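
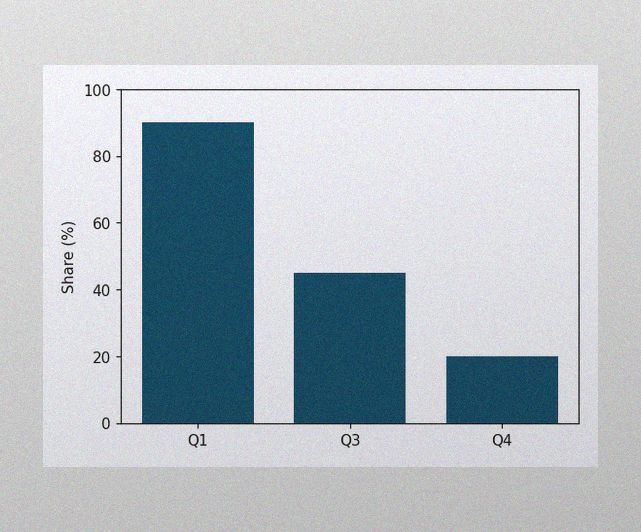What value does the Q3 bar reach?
The image has some photo noise and uneven lighting. Reading along the chart's y-axis, the Q3 bar reaches 45%.

45%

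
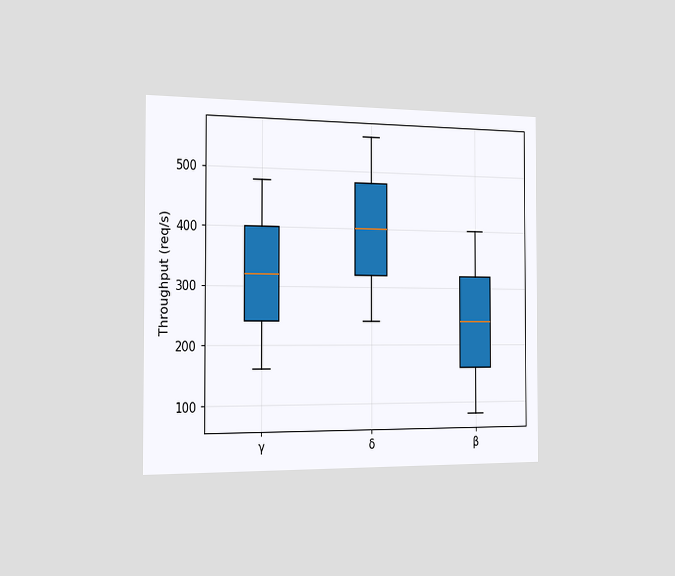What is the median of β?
The chart is viewed slightly from the left. The median line in the β box sits at 240req/s.

240req/s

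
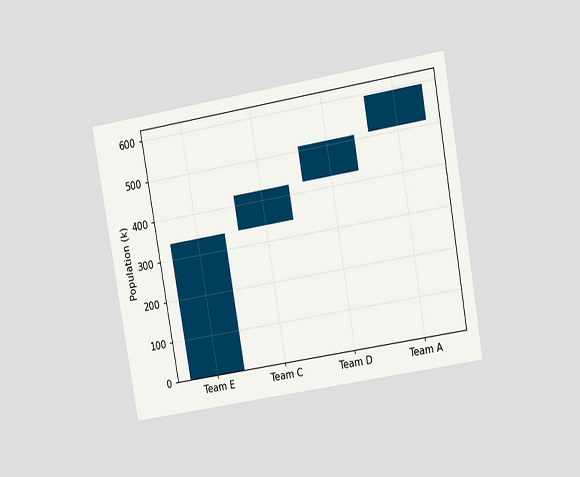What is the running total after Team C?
The chart is tilted about 10° counter-clockwise and viewed at a slight angle. After Team C the running total reaches 425k.

425k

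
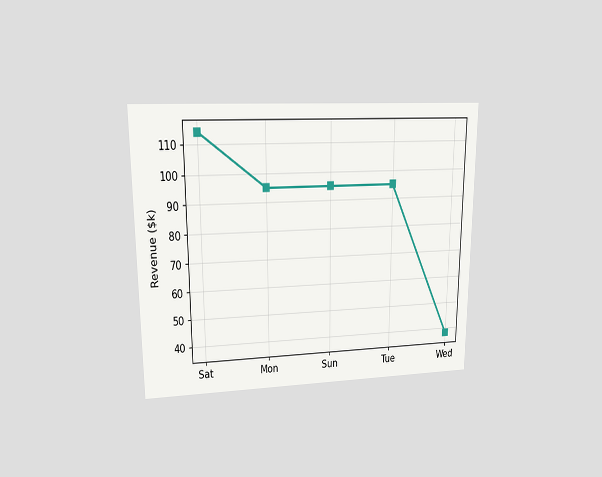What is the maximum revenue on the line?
The chart is viewed at a slight angle. The highest point is at Sat, and reading across to the y-axis gives $114k.

$114k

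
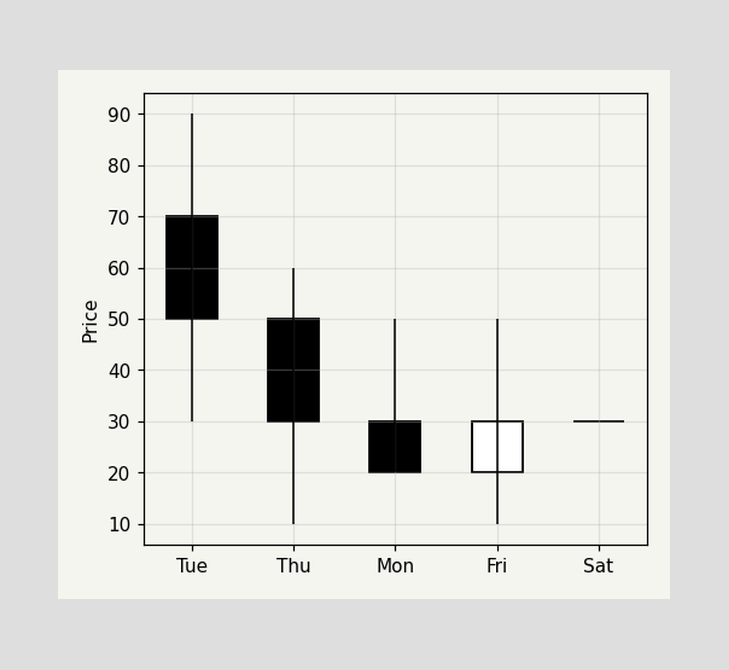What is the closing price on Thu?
The Thu candle closes at 30.

30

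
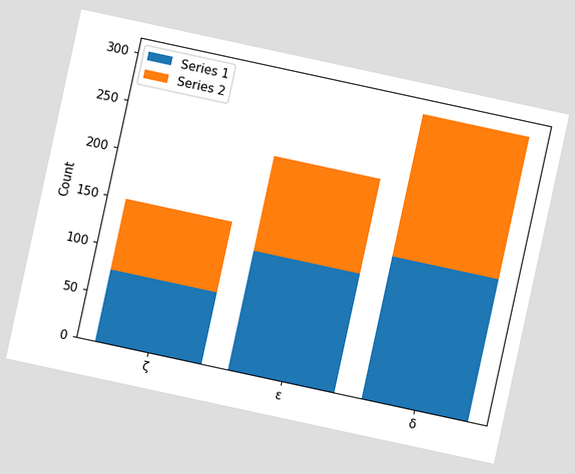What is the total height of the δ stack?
The chart is tilted about 12° clockwise. The δ stack's top reaches 300 on the y-axis.

300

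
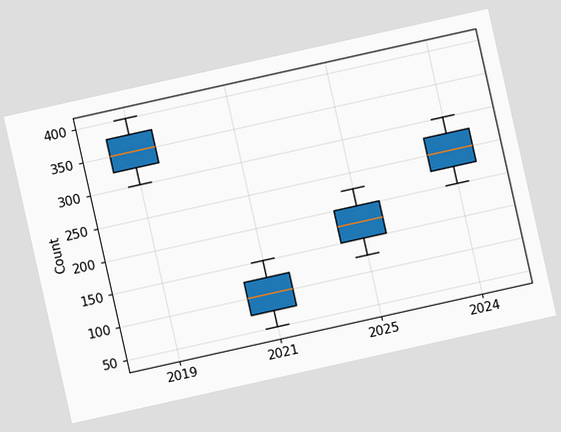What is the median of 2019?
350

The chart is tilted about 13° counter-clockwise. The median line in the 2019 box sits at 350.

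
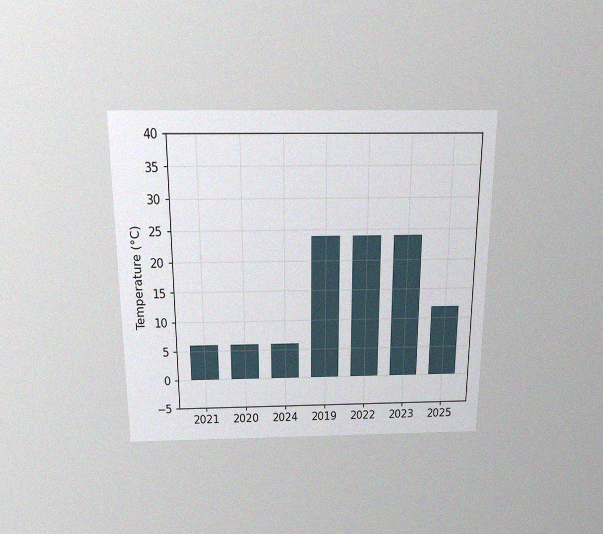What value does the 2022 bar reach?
24°C

The chart is viewed slightly from above, with some photo noise. Reading along the chart's y-axis, the 2022 bar reaches 24°C.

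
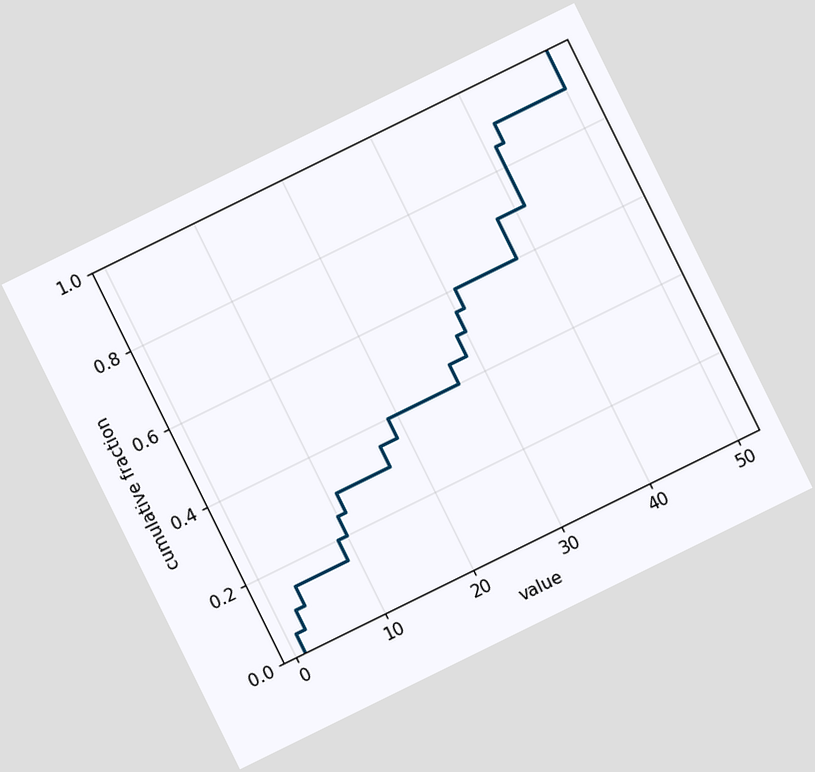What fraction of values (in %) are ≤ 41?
The chart is tilted about 26° counter-clockwise. At x=41 the ECDF step is at 85%.

85%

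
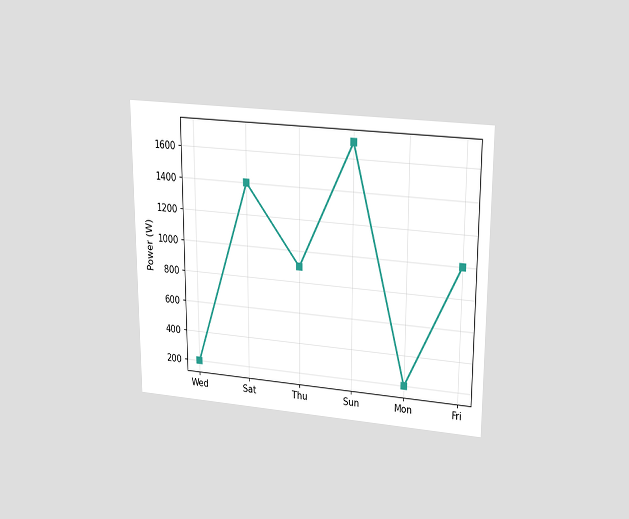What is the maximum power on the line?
The chart is viewed slightly from above. The highest point is at Sun, and reading across to the y-axis gives 1700W.

1700W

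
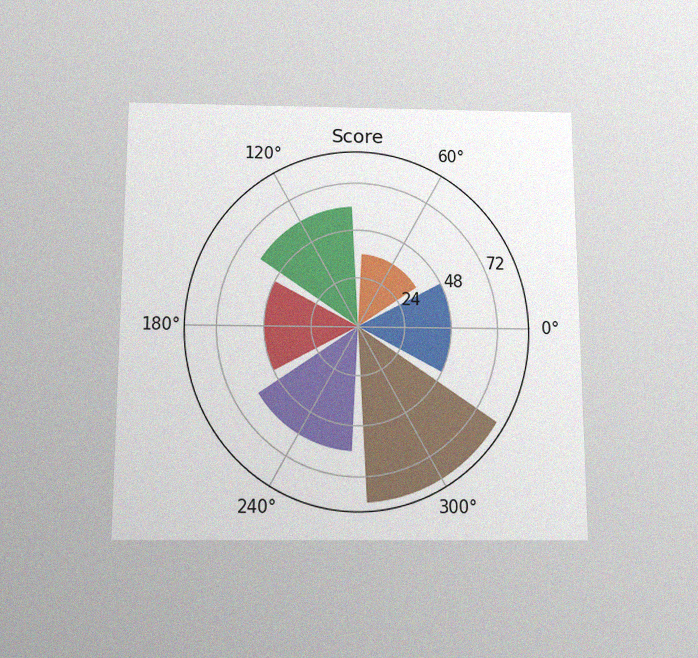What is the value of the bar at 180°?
48

The chart is viewed slightly from below, with some photo noise. The bar at 180° reaches 48 on the radial axis.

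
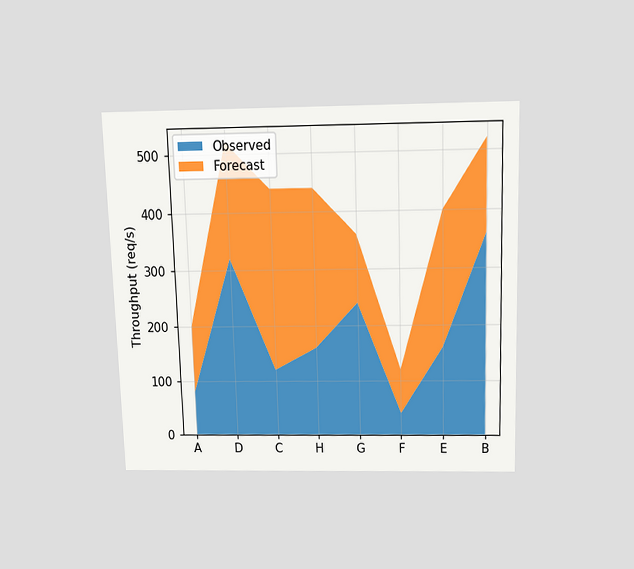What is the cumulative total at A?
The chart is viewed slightly from above. The stacked total at A reaches 200req/s.

200req/s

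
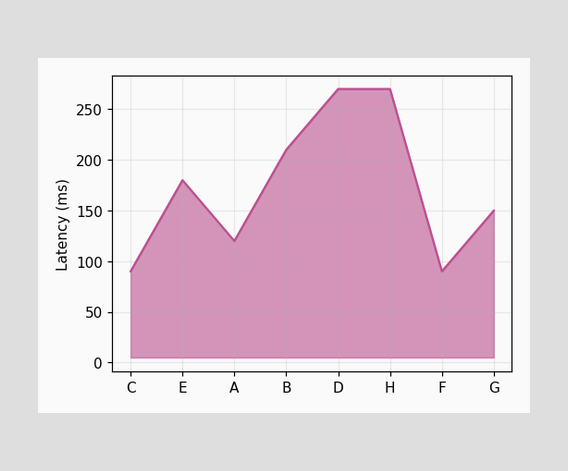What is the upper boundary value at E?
180ms

At E the upper boundary is at 180ms.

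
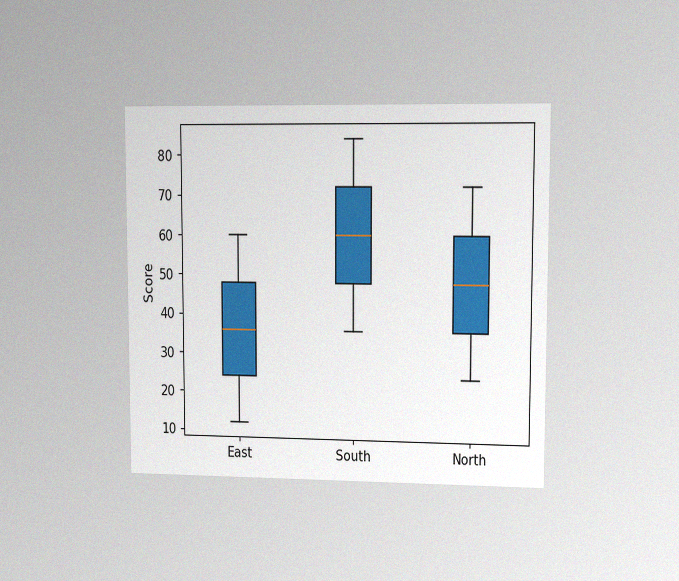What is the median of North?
The chart is viewed at a slight angle, with some photo noise. The median line in the North box sits at 48.

48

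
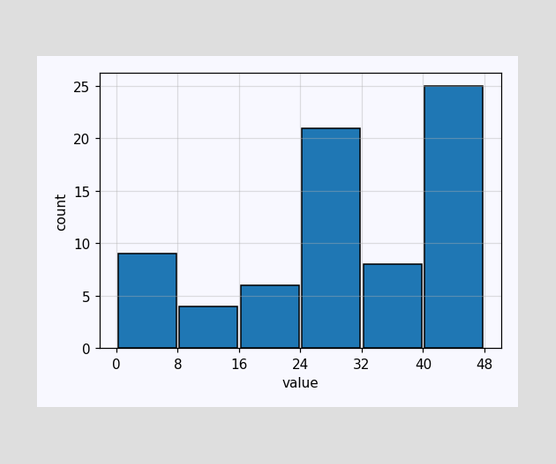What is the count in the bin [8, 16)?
The [8, 16) bin has height 4.

4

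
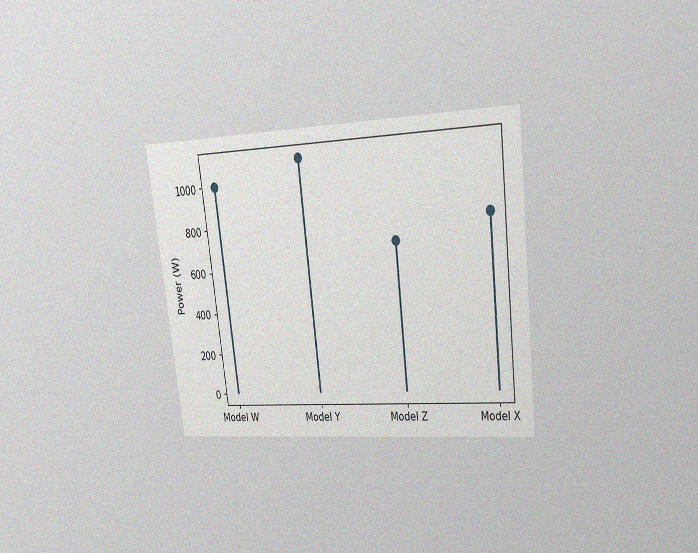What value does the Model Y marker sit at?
The chart is tilted about 7° counter-clockwise and viewed at a slight angle, with some photo noise. The Model Y marker sits at 1100W.

1100W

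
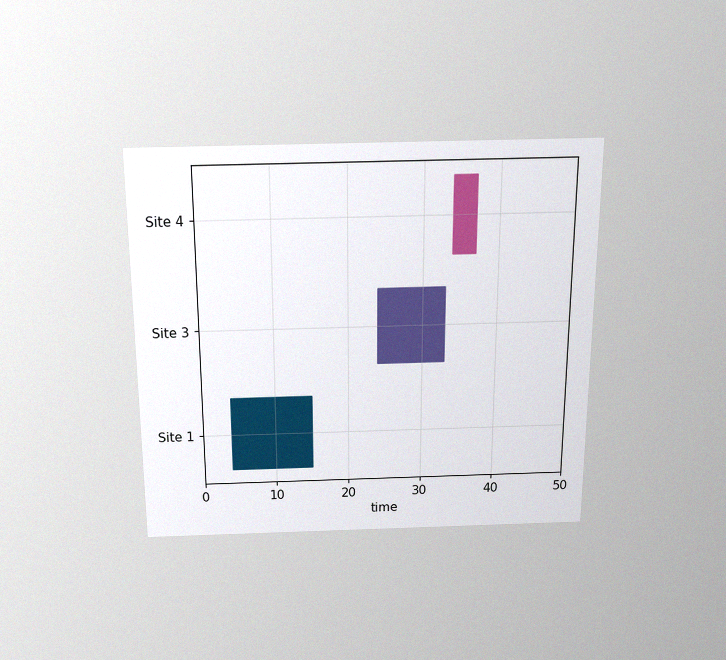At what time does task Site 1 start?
4

The chart is viewed slightly from above, with some photo noise. The Site 1 bar begins at t=4.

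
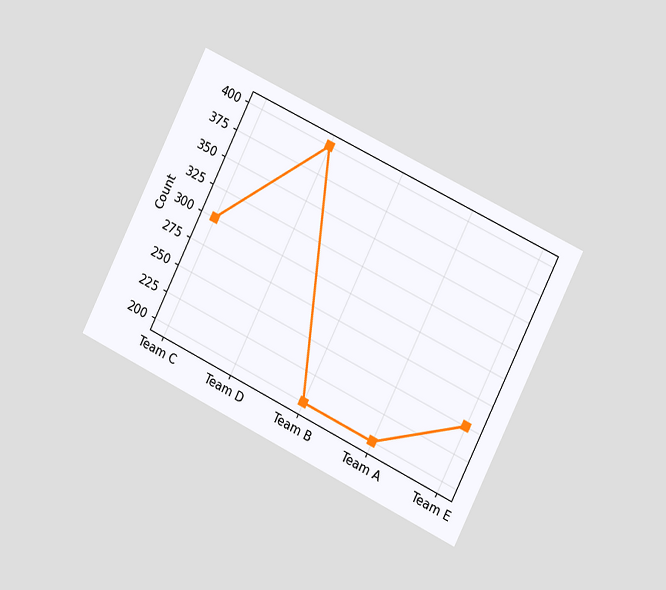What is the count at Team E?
The chart is tilted about 26° clockwise and viewed slightly from the right. At Team E, the line is at 250.

250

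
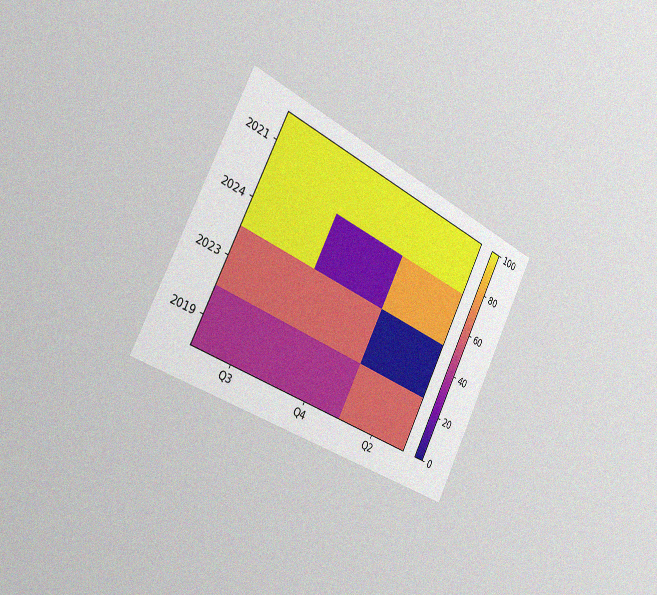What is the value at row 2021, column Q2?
100

The chart is tilted about 27° clockwise and viewed slightly from the left, with some photo noise. Matching cell (2021, Q2) against the colorbar gives 100.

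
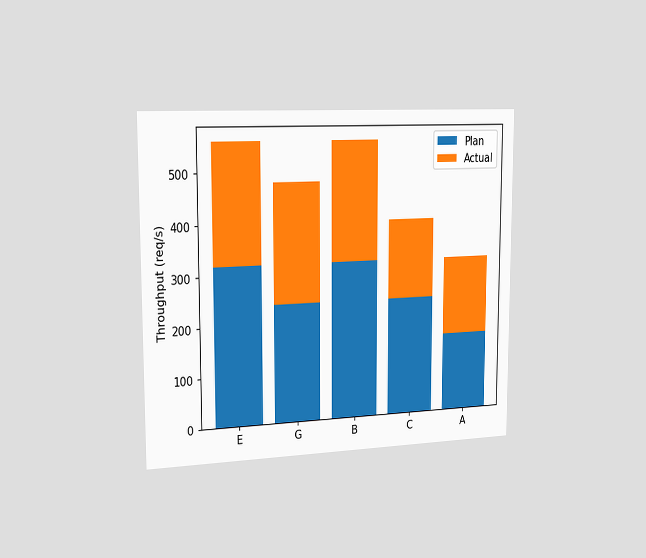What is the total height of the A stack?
320req/s

The chart is viewed slightly from the left. The A stack's top reaches 320req/s on the y-axis.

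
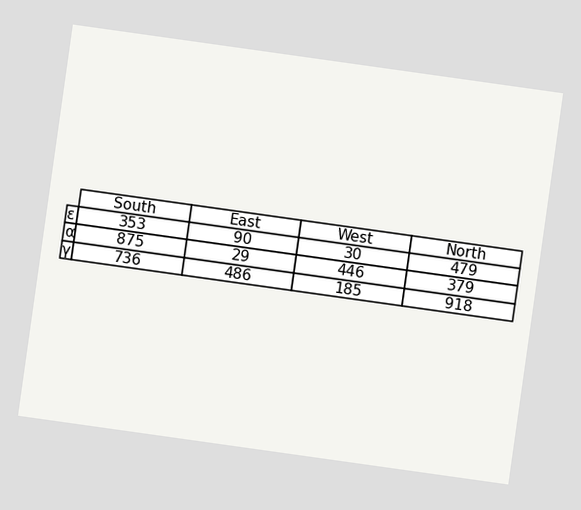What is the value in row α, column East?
The chart is tilted about 8° clockwise. The (α, East) cell reads 29.

29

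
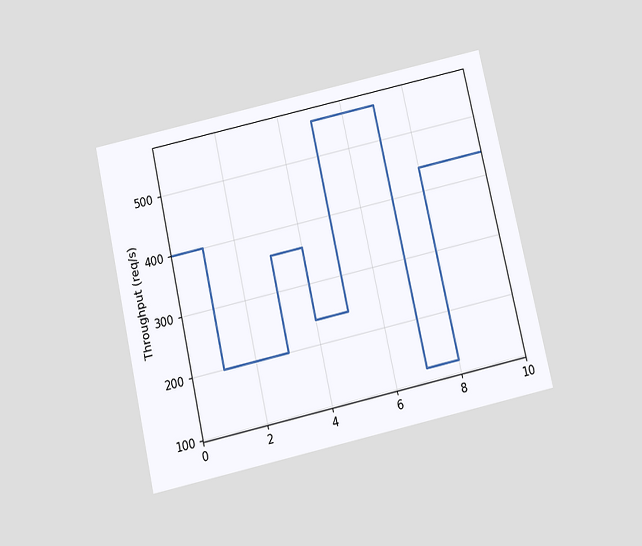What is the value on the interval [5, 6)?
The chart is tilted about 13° counter-clockwise and viewed slightly from below. On [5, 6) the step sits at 560req/s.

560req/s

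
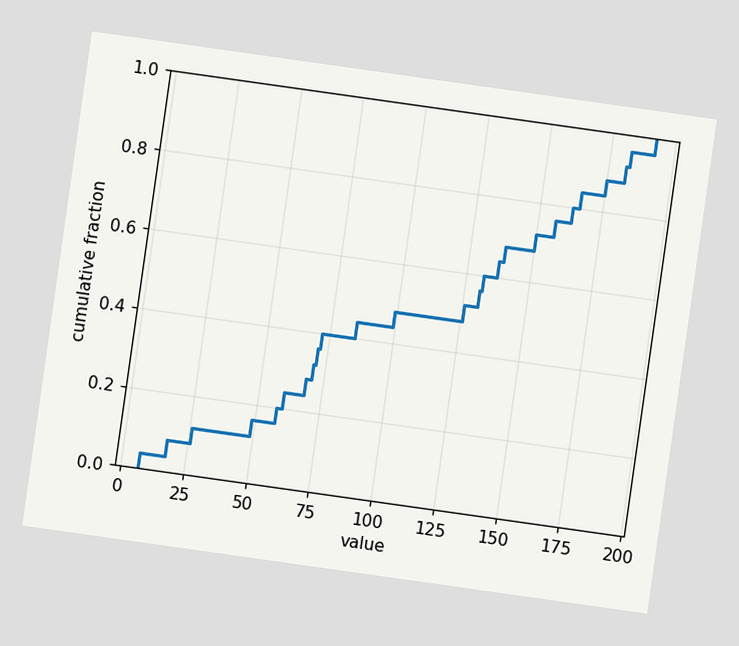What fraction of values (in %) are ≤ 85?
44%

The chart is tilted about 8° clockwise. At x=85 the ECDF step is at 44%.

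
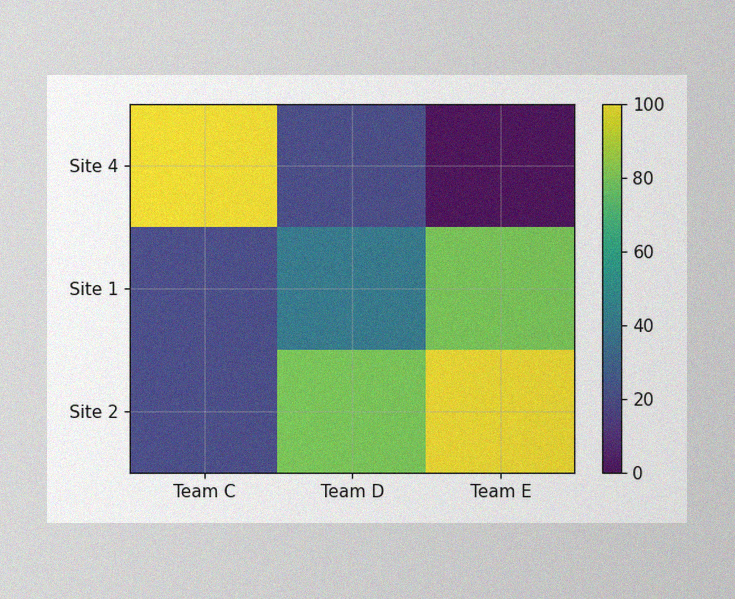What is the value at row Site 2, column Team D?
80

The image has some photo noise and uneven lighting. Matching cell (Site 2, Team D) against the colorbar gives 80.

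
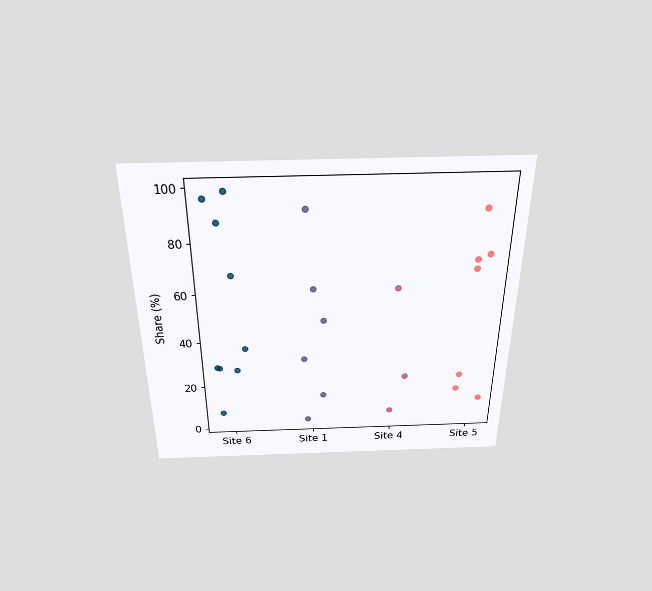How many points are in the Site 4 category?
3

The chart is viewed slightly from above. Counting the markers in the Site 4 column gives 3.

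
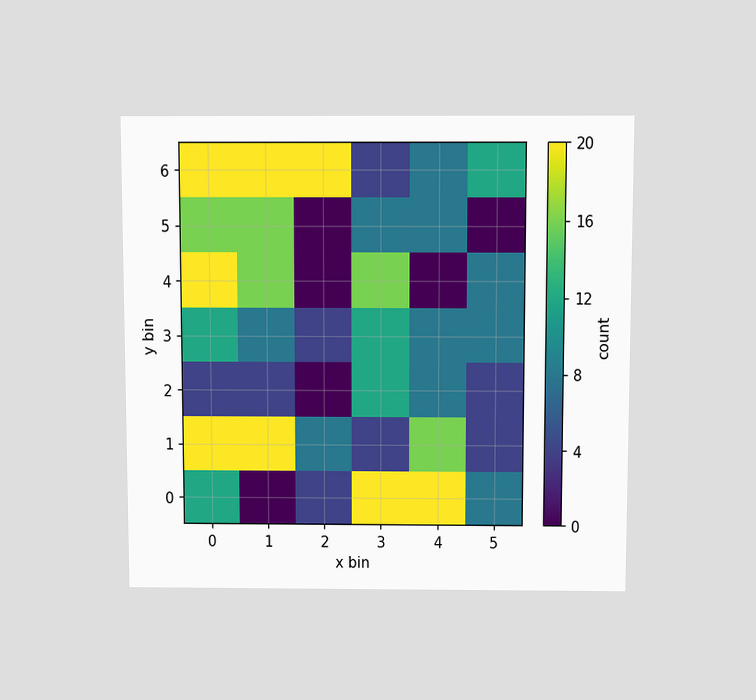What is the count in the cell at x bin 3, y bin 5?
The chart is viewed slightly from above. Matching the cell (3, 5) against the colorbar gives 8.

8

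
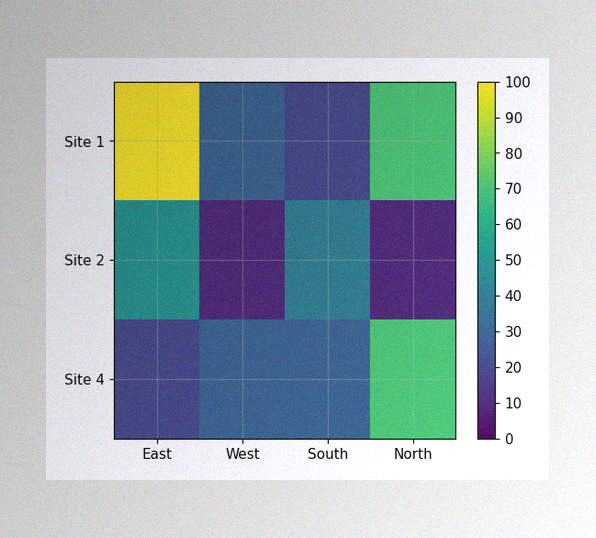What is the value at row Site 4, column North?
70

The image has some photo noise and uneven lighting. Matching cell (Site 4, North) against the colorbar gives 70.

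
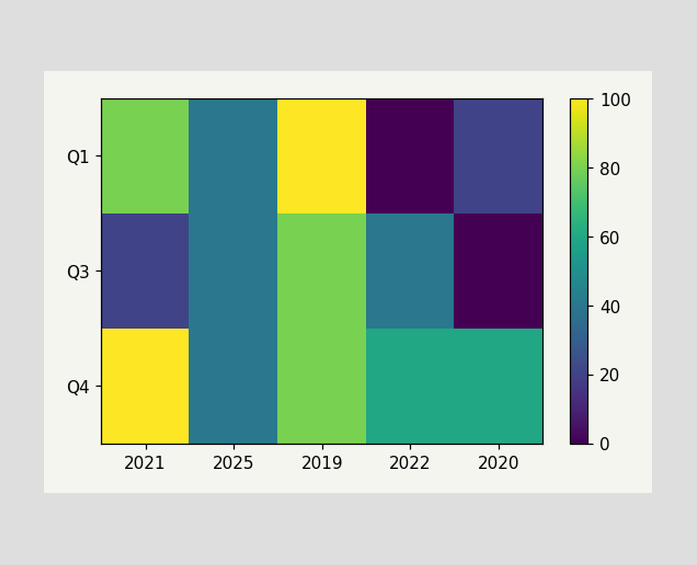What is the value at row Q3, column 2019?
80

Matching cell (Q3, 2019) against the colorbar gives 80.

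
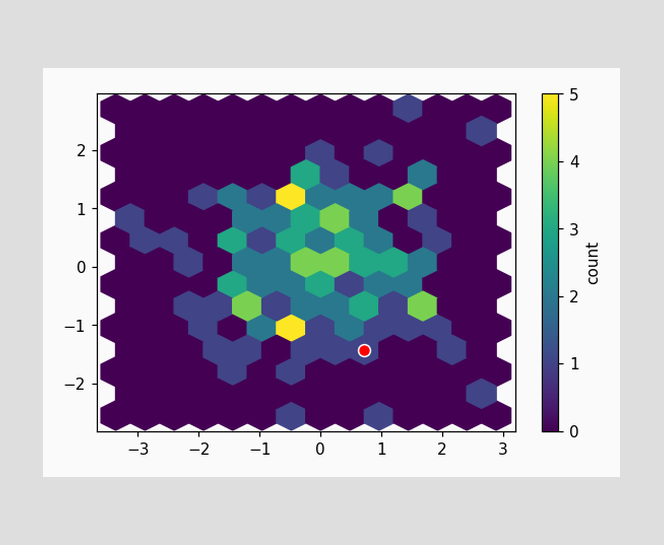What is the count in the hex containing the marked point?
The marked hex reads 1 on the colorbar.

1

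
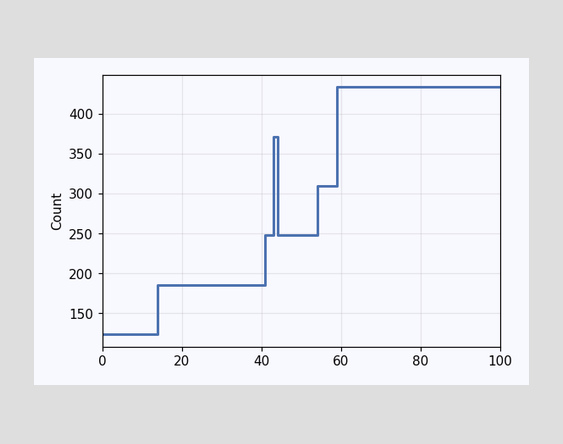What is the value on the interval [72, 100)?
On [72, 100) the step sits at 434.

434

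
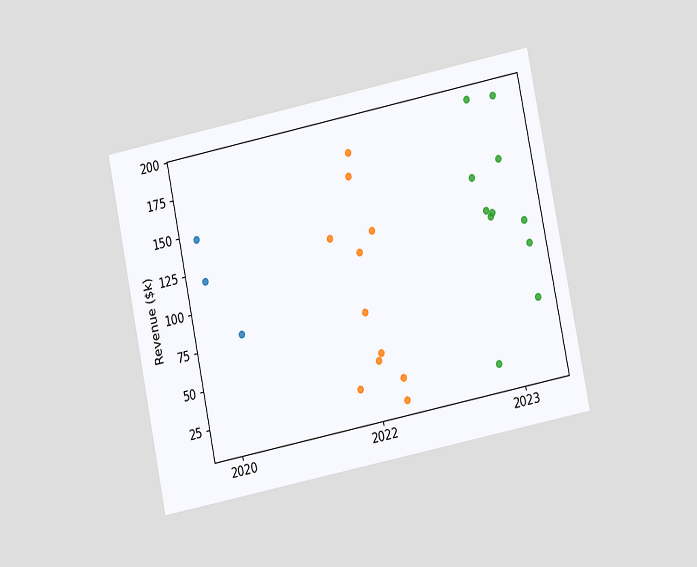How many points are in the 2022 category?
11

The chart is tilted about 11° counter-clockwise and viewed at a slight angle. Counting the markers in the 2022 column gives 11.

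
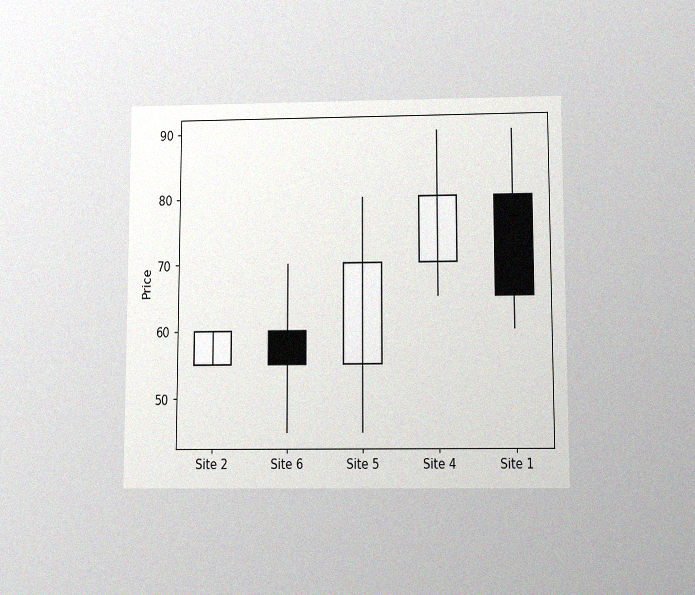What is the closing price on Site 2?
60

The chart is viewed slightly from below, with some photo noise. The Site 2 candle closes at 60.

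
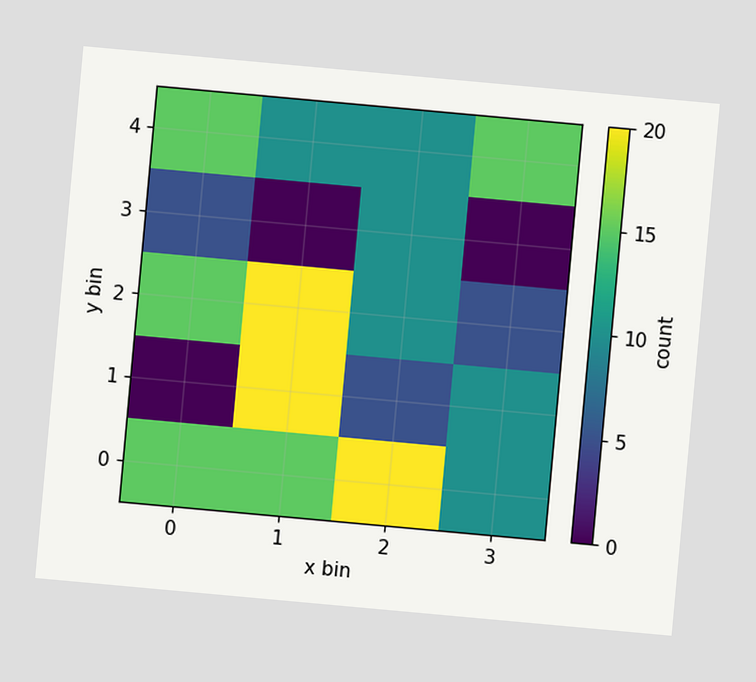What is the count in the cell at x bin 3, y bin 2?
5

The chart is tilted about 5° clockwise. Matching the cell (3, 2) against the colorbar gives 5.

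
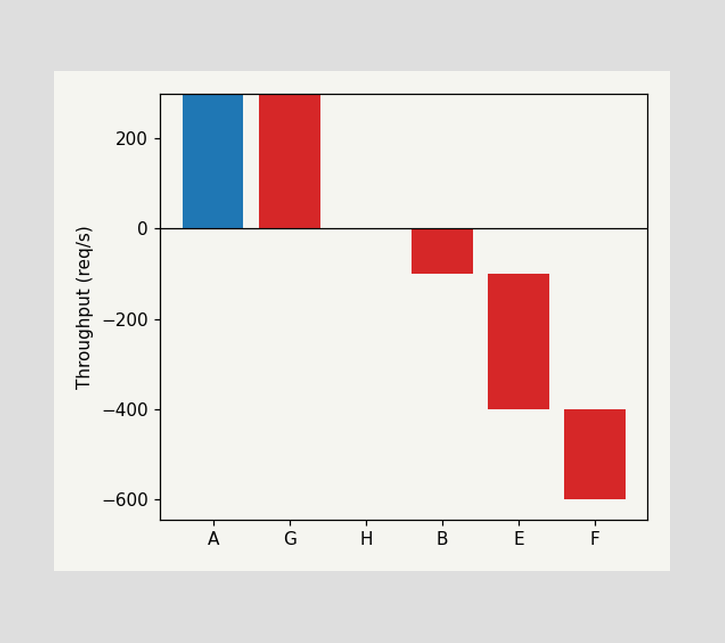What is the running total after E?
-400req/s

After E the running total reaches -400req/s.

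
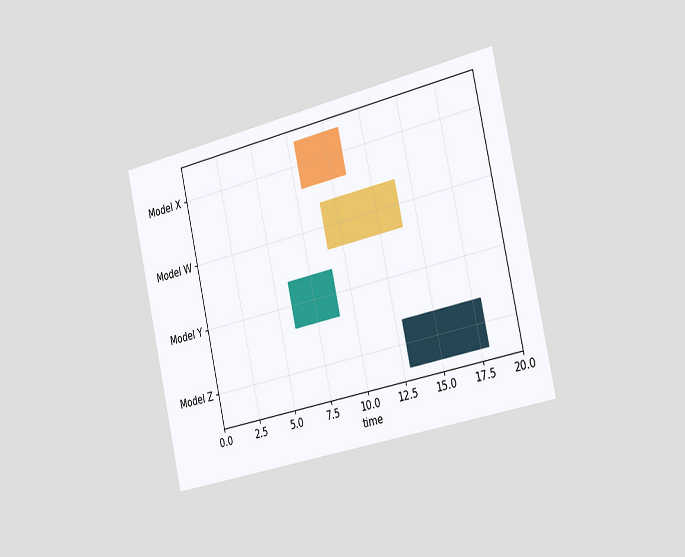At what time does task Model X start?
8

The chart is tilted about 13° counter-clockwise and viewed slightly from the right. The Model X bar begins at t=8.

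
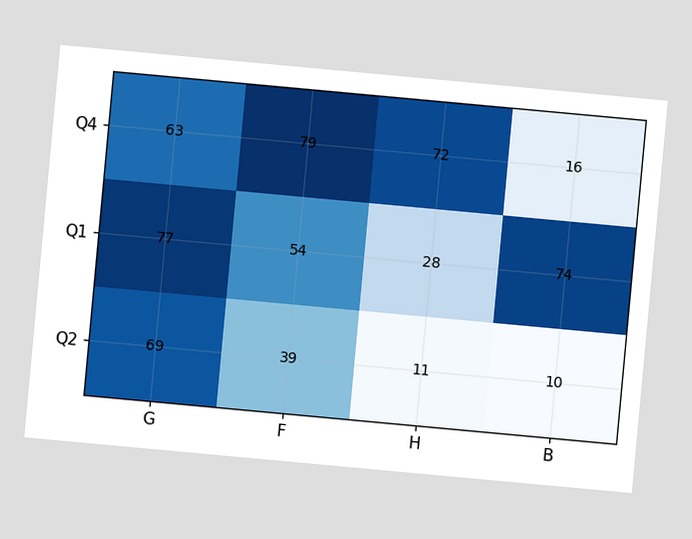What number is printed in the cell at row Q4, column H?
The chart is tilted about 5° clockwise. The (Q4, H) cell reads 72.

72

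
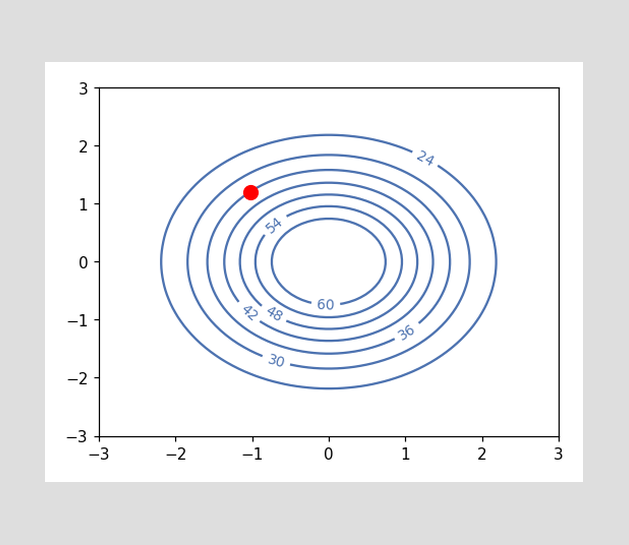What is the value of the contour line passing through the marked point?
The marked point sits on the contour labelled 36.

36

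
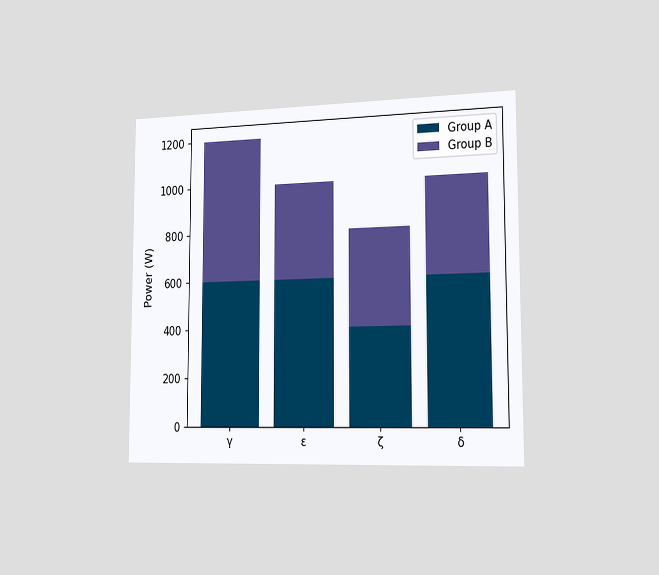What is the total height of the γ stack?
1200W

The chart is viewed slightly from the right. The γ stack's top reaches 1200W on the y-axis.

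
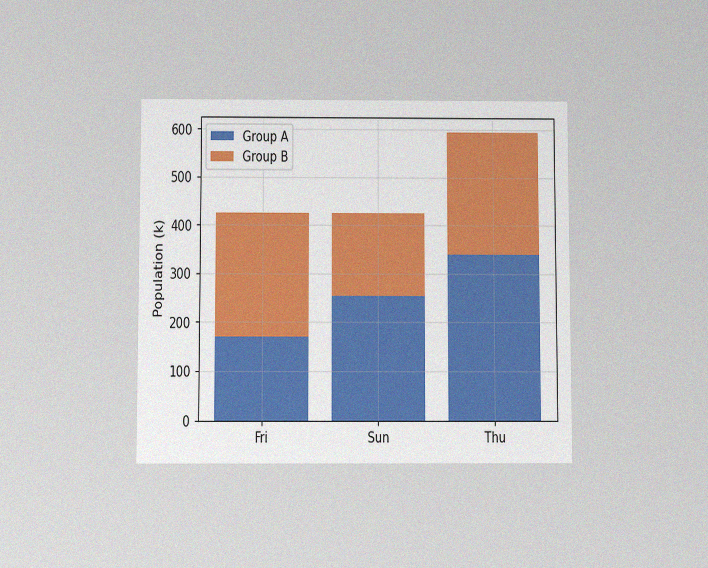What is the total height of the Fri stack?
425k

The chart is viewed slightly from below, with some photo noise. The Fri stack's top reaches 425k on the y-axis.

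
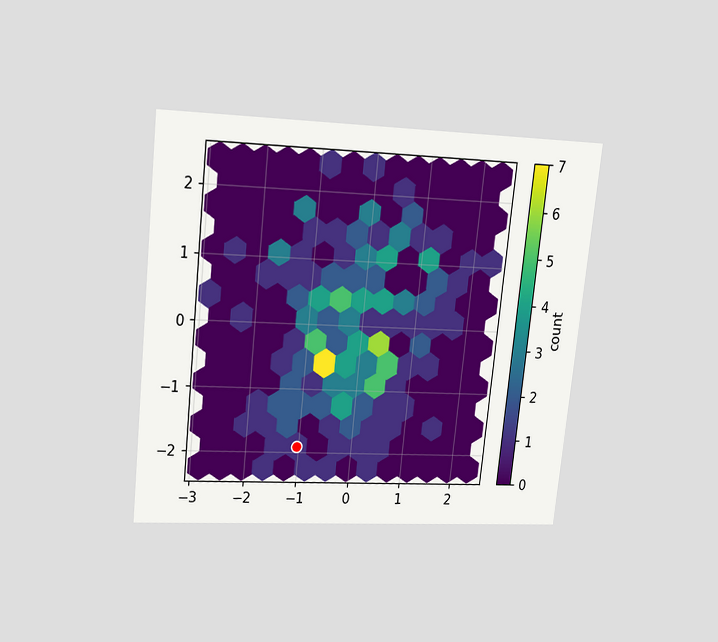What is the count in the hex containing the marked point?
The chart is tilted about 6° clockwise and viewed slightly from above. The marked hex reads 1 on the colorbar.

1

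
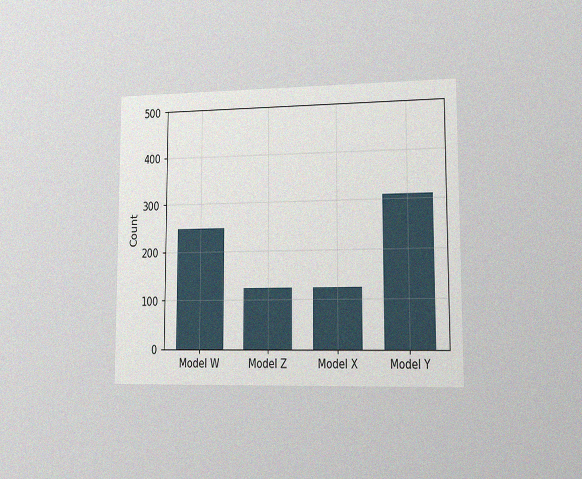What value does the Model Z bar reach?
The chart is viewed slightly from the right, with some photo noise. Reading along the chart's y-axis, the Model Z bar reaches 124.

124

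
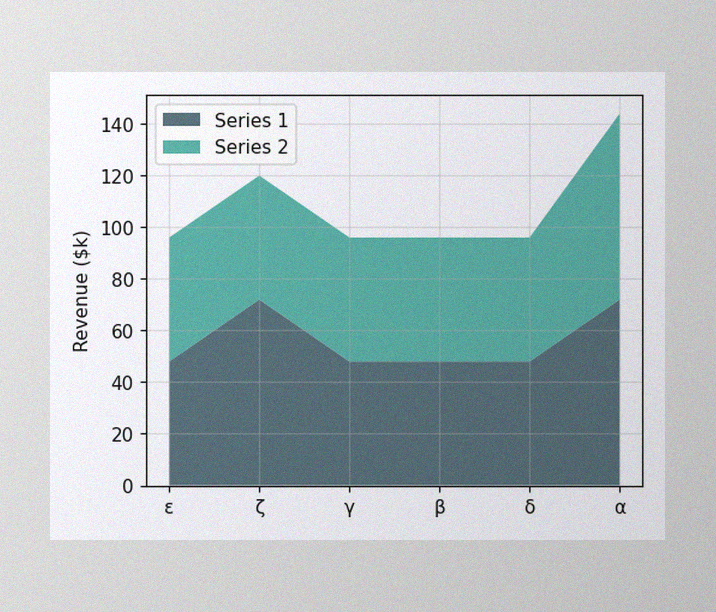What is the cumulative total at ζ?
$120k

The image has some photo noise and uneven lighting. The stacked total at ζ reaches $120k.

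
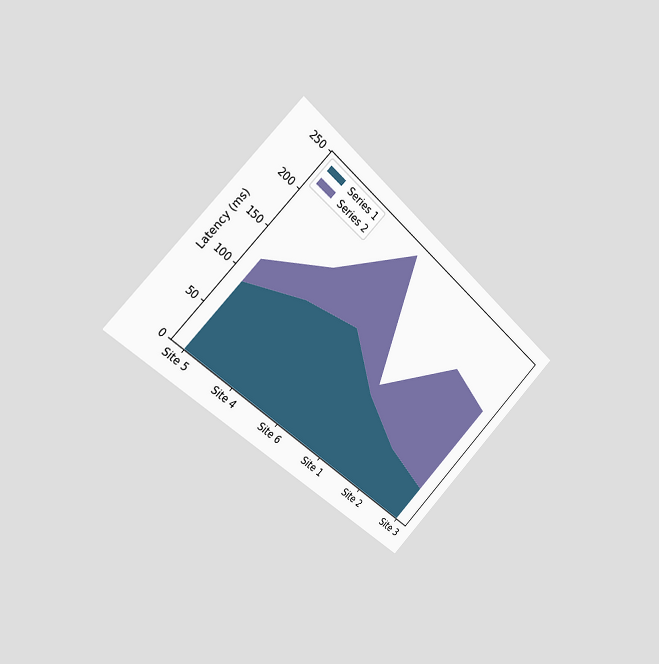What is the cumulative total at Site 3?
165ms

The chart is tilted about 45° clockwise and viewed slightly from the left. The stacked total at Site 3 reaches 165ms.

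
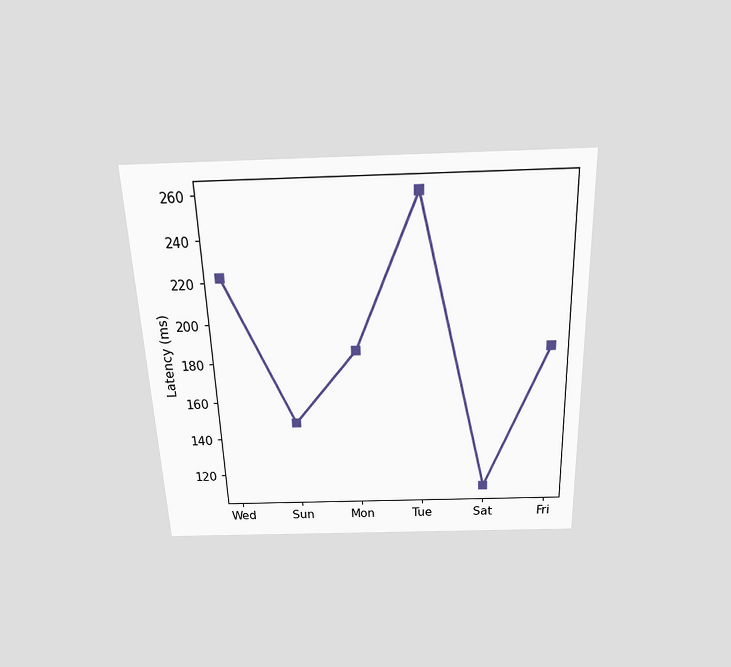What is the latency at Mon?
The chart is tilted about 2° counter-clockwise and viewed slightly from above. At Mon, the line is at 185ms.

185ms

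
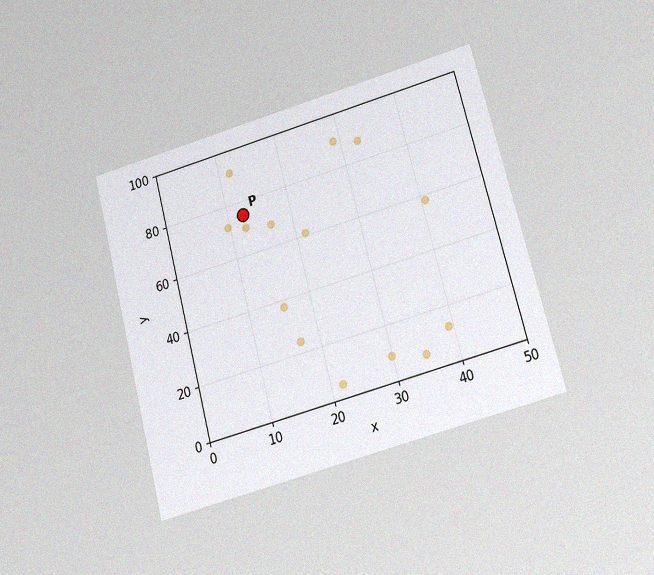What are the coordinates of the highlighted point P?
The chart is tilted about 15° counter-clockwise and viewed at a slight angle, with some photo noise. Following the gridlines from P to each axis, P sits at (12.5, 75).

(12.5, 75)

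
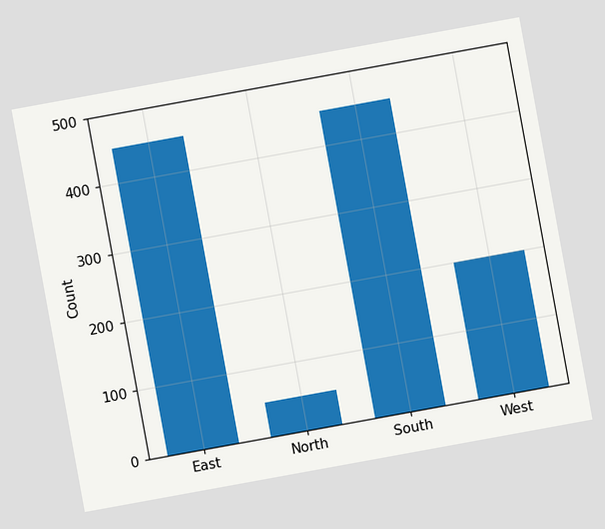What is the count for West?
The chart is tilted about 10° counter-clockwise. Reading along the chart's y-axis, the West bar reaches 200.

200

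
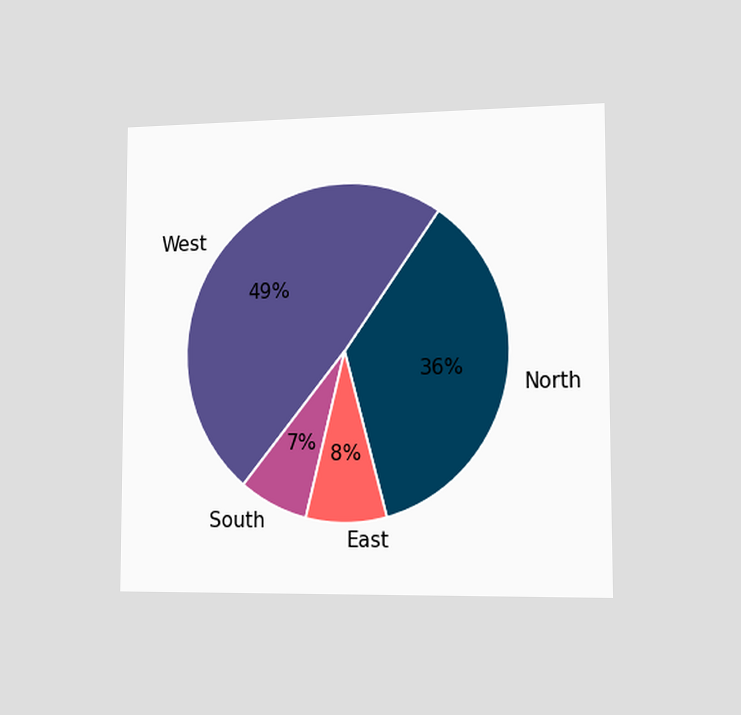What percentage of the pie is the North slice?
36%

The chart is viewed slightly from the right. The North slice takes up 36% of the pie.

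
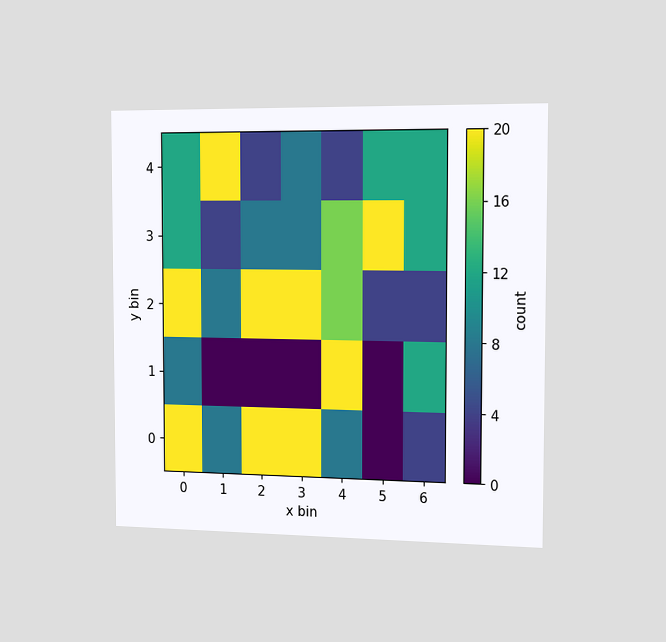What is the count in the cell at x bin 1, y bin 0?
The chart is viewed slightly from the right. Matching the cell (1, 0) against the colorbar gives 8.

8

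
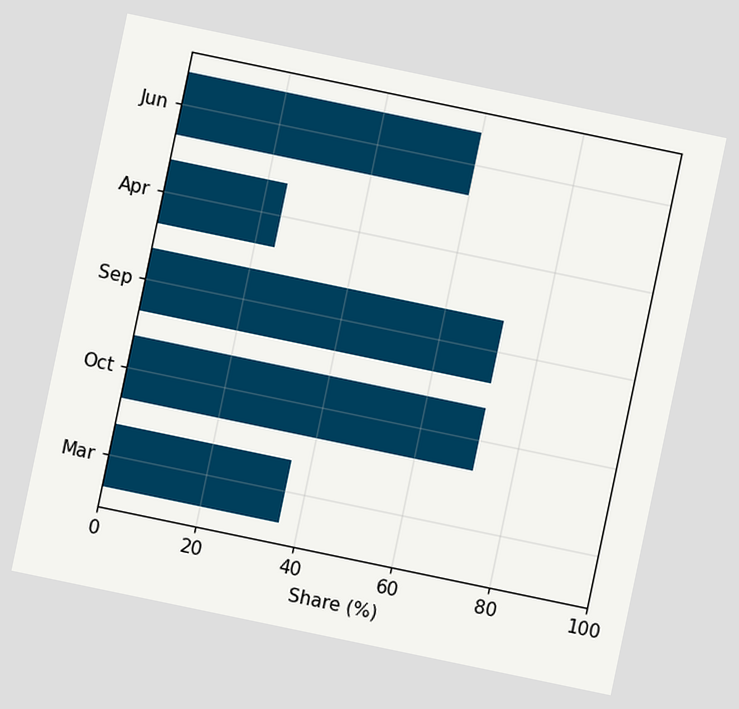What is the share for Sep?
The chart is tilted about 12° clockwise. Reading along the chart's x-axis, the Sep bar reaches 72%.

72%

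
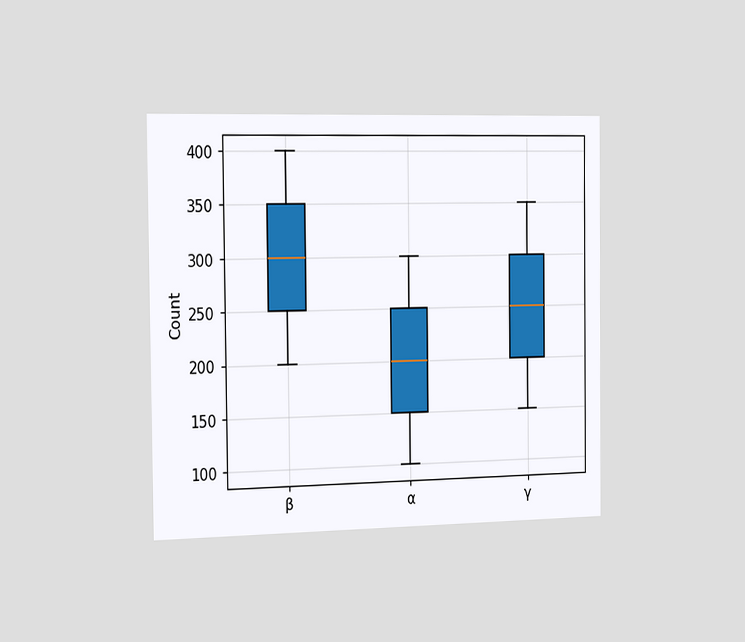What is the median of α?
200

The chart is viewed slightly from the left. The median line in the α box sits at 200.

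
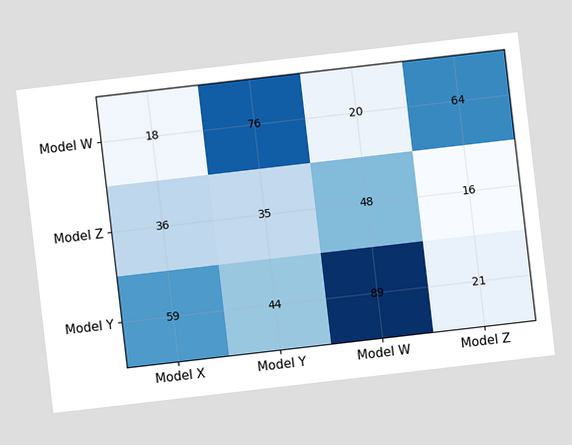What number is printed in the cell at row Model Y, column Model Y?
The chart is tilted about 7° counter-clockwise. The (Model Y, Model Y) cell reads 44.

44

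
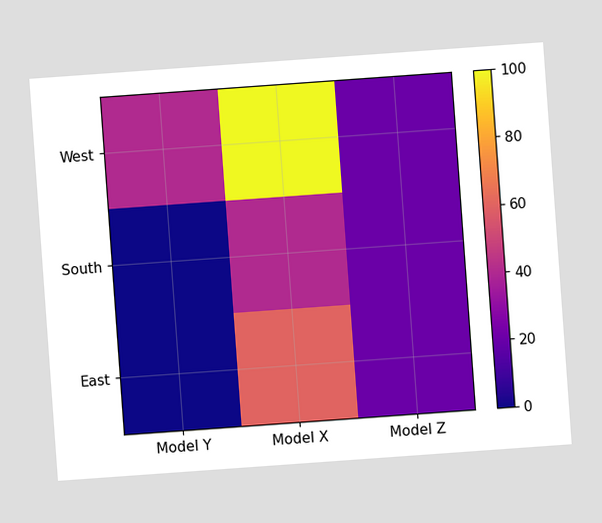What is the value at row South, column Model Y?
0

The chart is tilted about 4° counter-clockwise. Matching cell (South, Model Y) against the colorbar gives 0.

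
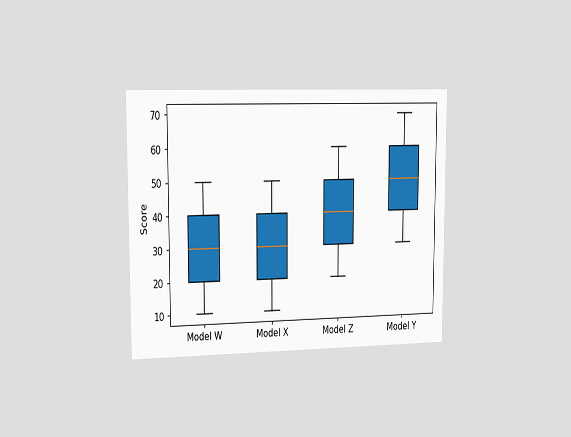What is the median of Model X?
30

The chart is viewed slightly from the left. The median line in the Model X box sits at 30.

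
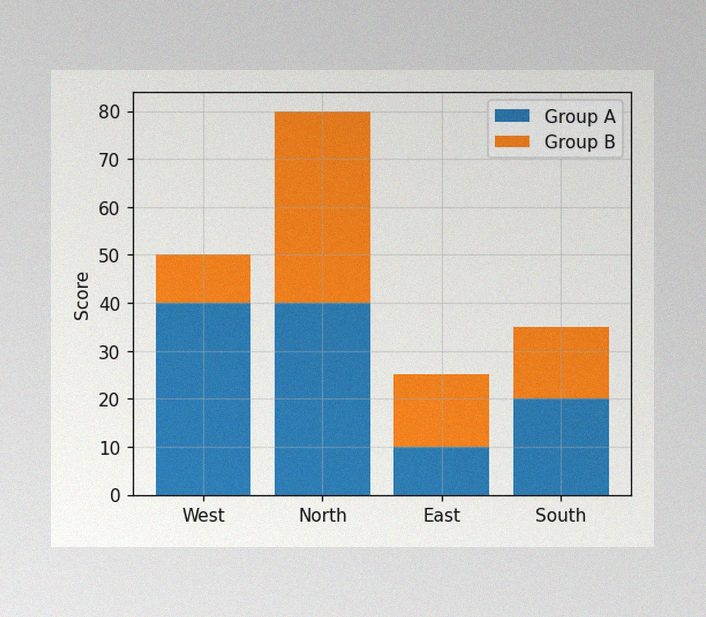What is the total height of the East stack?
The image has some photo noise and uneven lighting. The East stack's top reaches 25 on the y-axis.

25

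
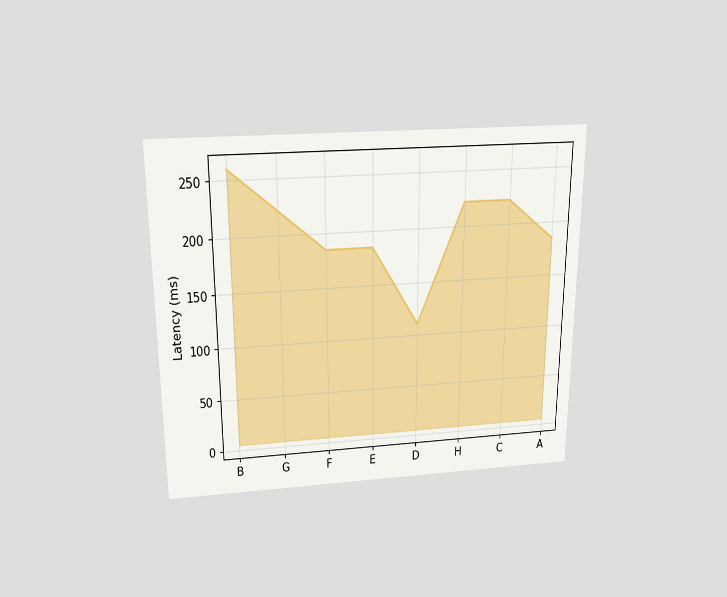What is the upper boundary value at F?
The chart is viewed slightly from above. At F the upper boundary is at 185ms.

185ms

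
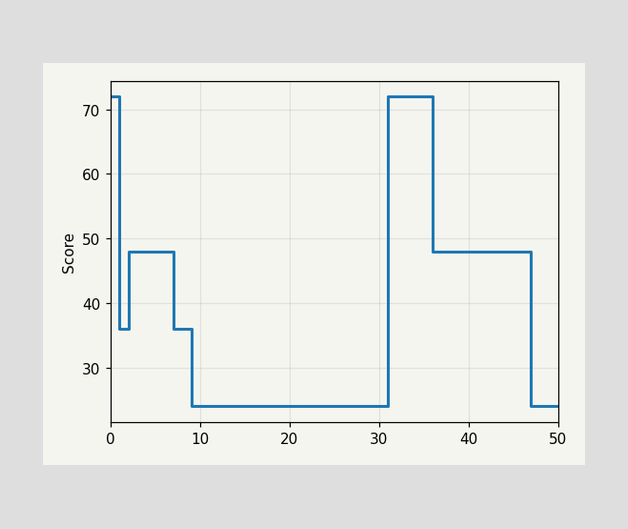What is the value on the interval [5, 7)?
On [5, 7) the step sits at 48.

48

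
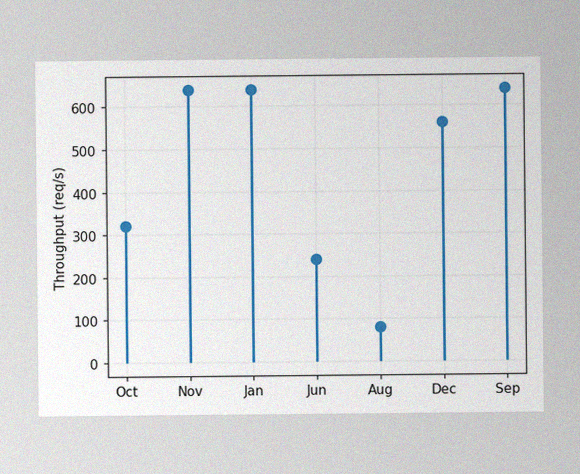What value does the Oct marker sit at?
The image has some photo noise and uneven lighting. The Oct marker sits at 320req/s.

320req/s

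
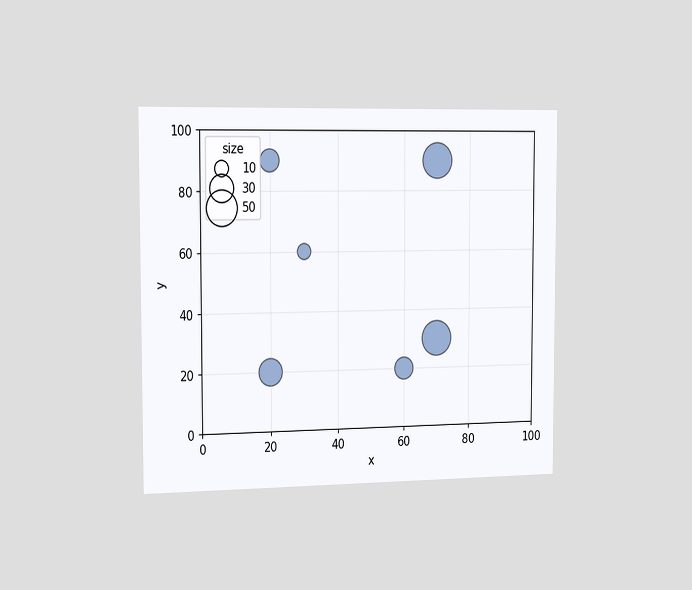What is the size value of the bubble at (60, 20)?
20

The chart is viewed slightly from the left. Matching the bubble at (60, 20) against the size legend gives 20.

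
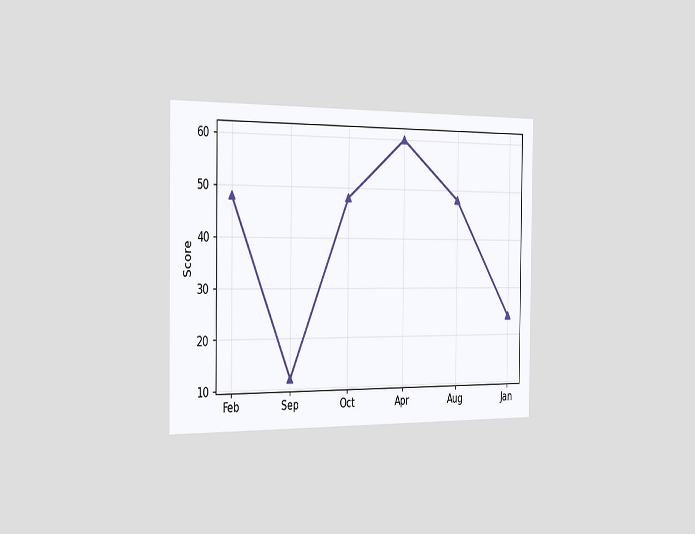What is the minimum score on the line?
12

The chart is viewed slightly from the left. The lowest point is at Sep, and reading across to the y-axis gives 12.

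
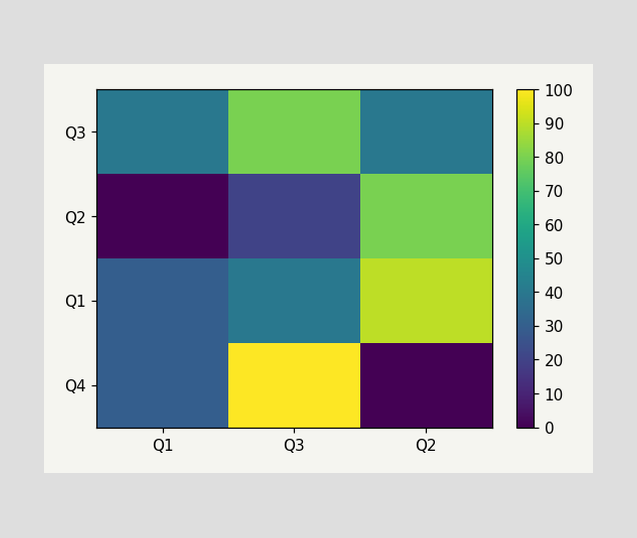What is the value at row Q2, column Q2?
80

Matching cell (Q2, Q2) against the colorbar gives 80.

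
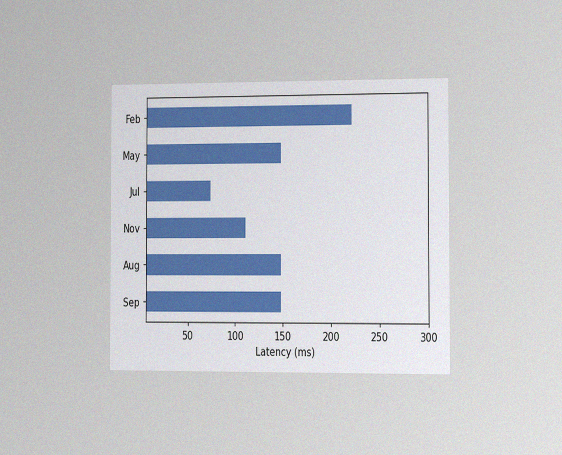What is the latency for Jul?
74ms

The chart is viewed slightly from the right, with some photo noise. Reading along the chart's x-axis, the Jul bar reaches 74ms.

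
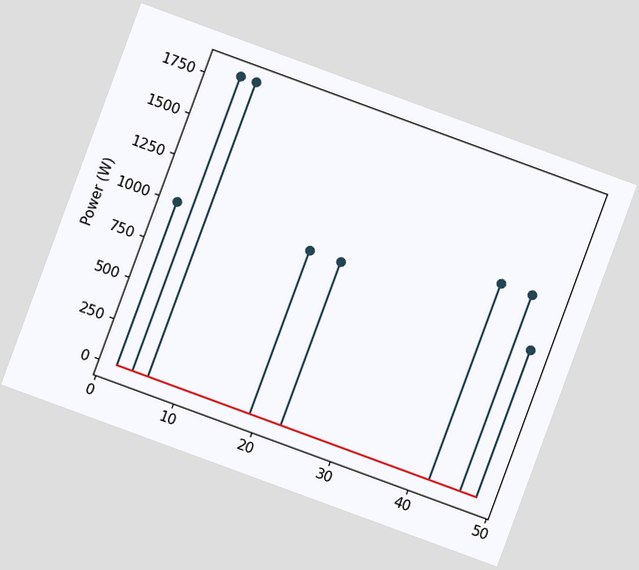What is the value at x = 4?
1800W

The chart is tilted about 20° clockwise. The stem at x=4 reaches 1800W.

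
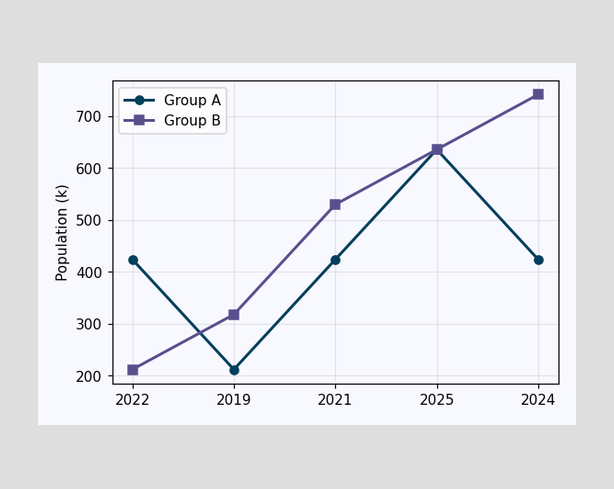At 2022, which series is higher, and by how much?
At 2022, Group A sits above the other line by 212k.

Group A, by 212k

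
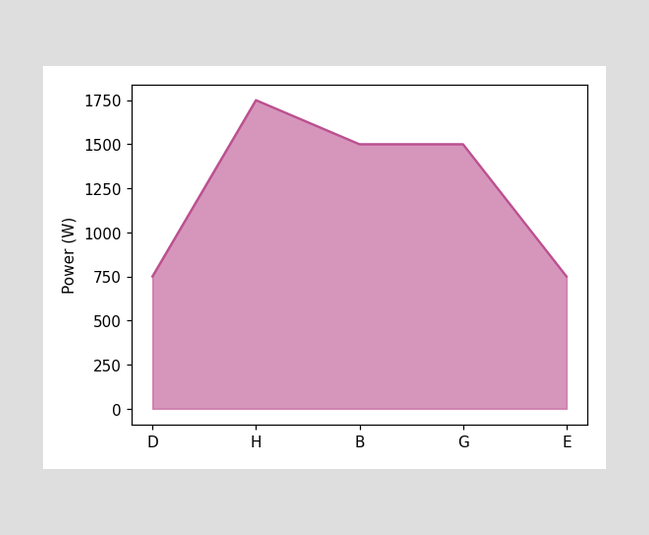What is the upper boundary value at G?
At G the upper boundary is at 1500W.

1500W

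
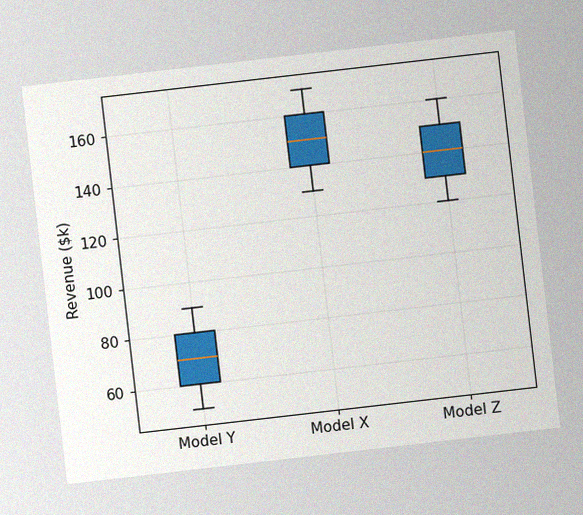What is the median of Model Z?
$140k

The chart is tilted about 7° counter-clockwise, with some photo noise. The median line in the Model Z box sits at $140k.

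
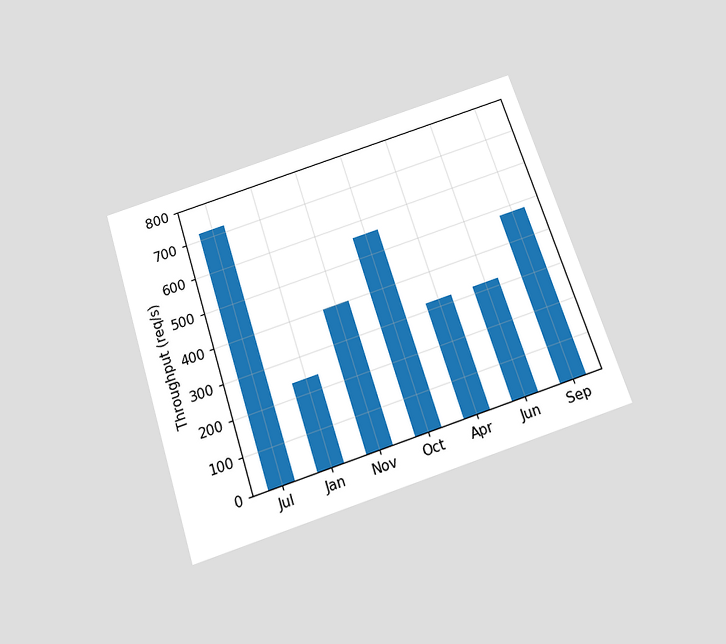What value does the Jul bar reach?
720req/s

The chart is tilted about 18° counter-clockwise and viewed slightly from below. Reading along the chart's y-axis, the Jul bar reaches 720req/s.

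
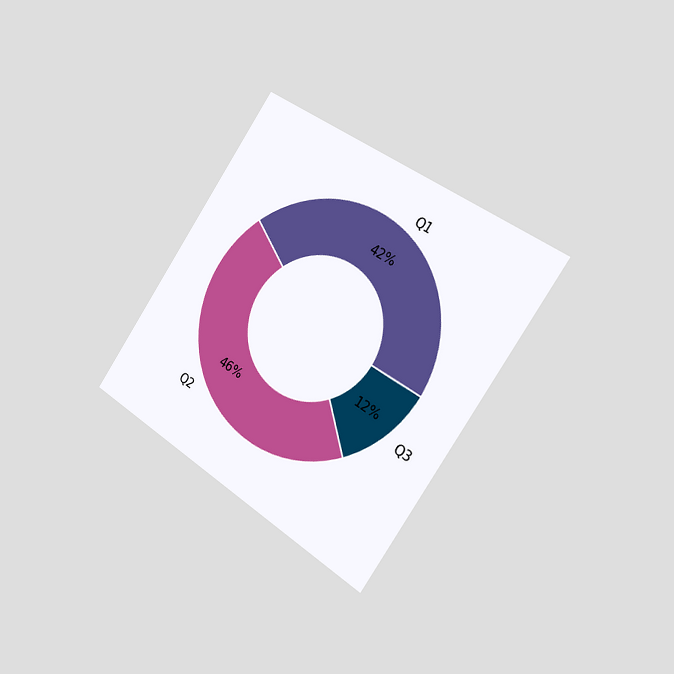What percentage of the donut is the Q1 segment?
The chart is tilted about 34° clockwise and viewed slightly from the right. The Q1 segment takes up 42% of the ring.

42%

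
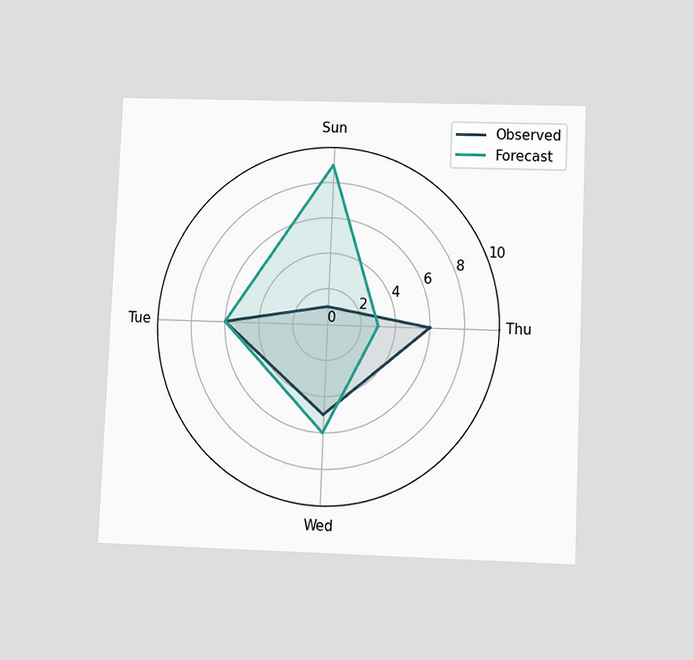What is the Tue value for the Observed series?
6

The chart is tilted about 2° clockwise and viewed at a slight angle. On the Tue axis, Observed reaches 6.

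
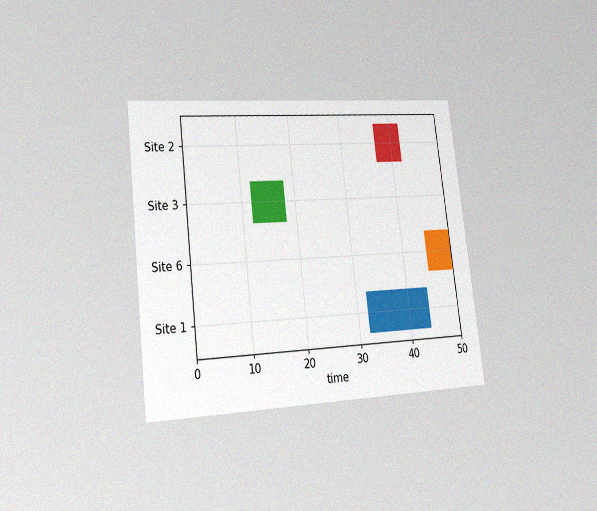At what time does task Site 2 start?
The chart is tilted about 7° counter-clockwise and viewed slightly from the left, with some photo noise. The Site 2 bar begins at t=37.

37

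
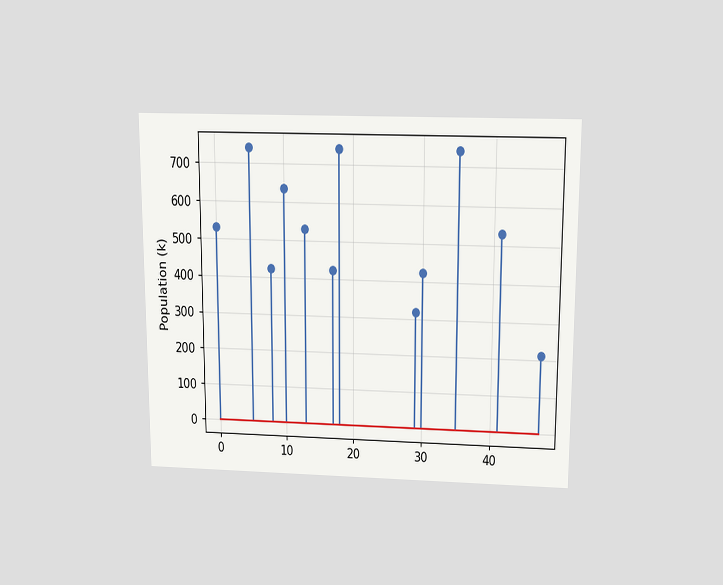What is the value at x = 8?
The chart is viewed slightly from above. The stem at x=8 reaches 424k.

424k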